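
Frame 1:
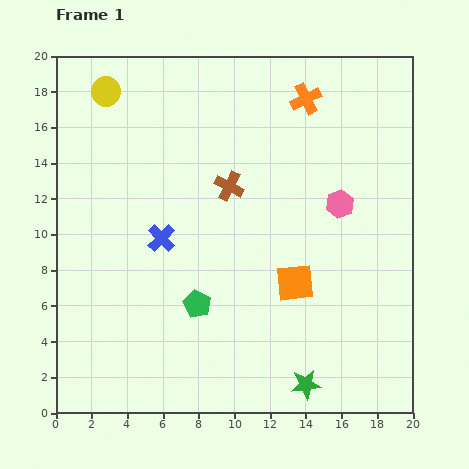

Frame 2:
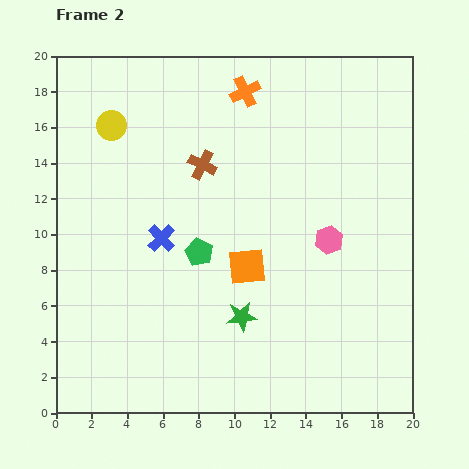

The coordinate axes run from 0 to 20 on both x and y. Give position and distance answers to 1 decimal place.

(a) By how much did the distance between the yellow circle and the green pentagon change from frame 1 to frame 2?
-4.3

Distance in frame 1: 12.9. Distance in frame 2: 8.6.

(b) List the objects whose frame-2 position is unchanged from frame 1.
the blue cross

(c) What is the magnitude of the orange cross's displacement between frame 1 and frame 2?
3.4

The orange cross moved from (14.0, 17.6) to (10.6, 18.0), a distance of √(3.4² + 0.4²) ≈ 3.4.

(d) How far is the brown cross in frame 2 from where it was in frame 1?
1.9

The brown cross moved from (9.7, 12.7) to (8.2, 13.9), a distance of √(1.5² + 1.2²) ≈ 1.9.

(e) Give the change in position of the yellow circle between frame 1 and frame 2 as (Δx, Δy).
(0.3, -1.9)

The yellow circle was at (2.8, 18.0) in frame 1 and (3.1, 16.1) in frame 2.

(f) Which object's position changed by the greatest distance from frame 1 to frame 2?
the green star

(moved 5.2; next 3.4)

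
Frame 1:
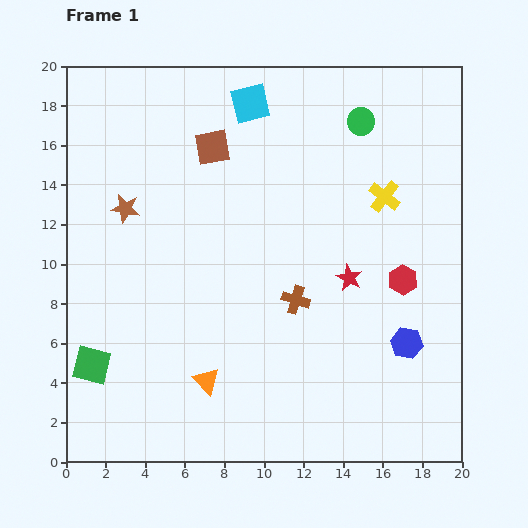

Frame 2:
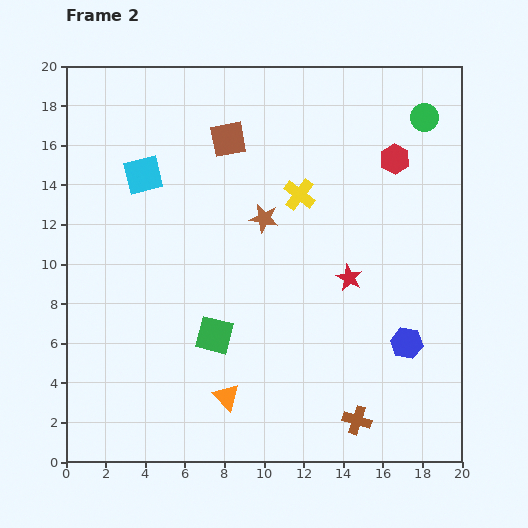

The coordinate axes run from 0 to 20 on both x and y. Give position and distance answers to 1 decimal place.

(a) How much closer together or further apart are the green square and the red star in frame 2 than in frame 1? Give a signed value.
-6.3

Distance in frame 1: 13.7. Distance in frame 2: 7.4.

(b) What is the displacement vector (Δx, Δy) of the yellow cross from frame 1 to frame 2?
(-4.3, 0.1)

The yellow cross was at (16.1, 13.4) in frame 1 and (11.8, 13.5) in frame 2.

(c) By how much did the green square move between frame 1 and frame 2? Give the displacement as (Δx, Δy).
(6.2, 1.5)

The green square was at (1.3, 4.9) in frame 1 and (7.5, 6.4) in frame 2.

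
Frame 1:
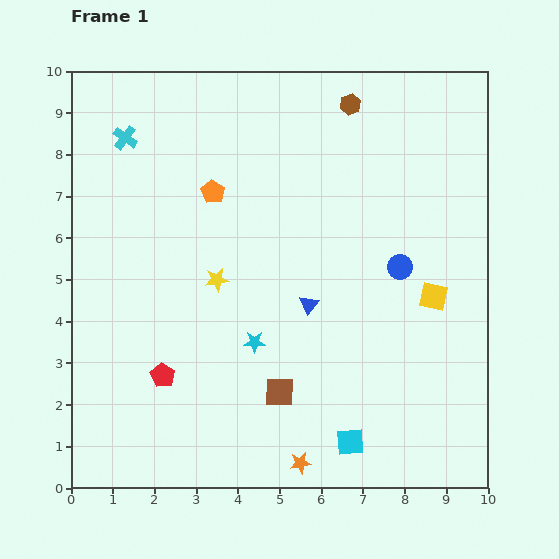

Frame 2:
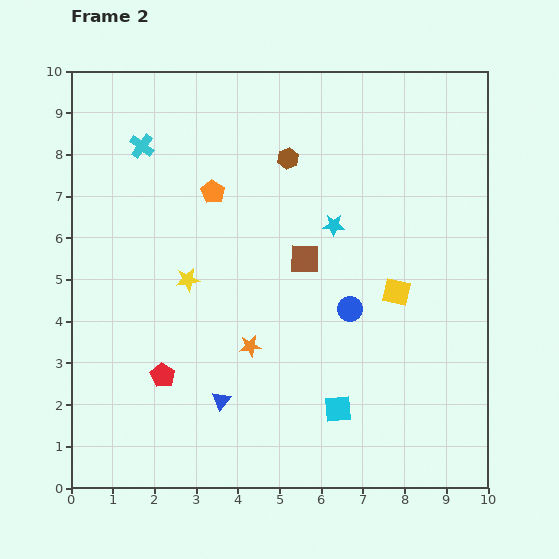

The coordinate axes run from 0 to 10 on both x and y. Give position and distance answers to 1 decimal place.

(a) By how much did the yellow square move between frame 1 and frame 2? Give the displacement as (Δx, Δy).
(-0.9, 0.1)

The yellow square was at (8.7, 4.6) in frame 1 and (7.8, 4.7) in frame 2.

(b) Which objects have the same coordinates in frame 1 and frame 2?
the red pentagon, the orange pentagon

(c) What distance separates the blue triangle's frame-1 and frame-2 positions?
3.1

The blue triangle moved from (5.7, 4.4) to (3.6, 2.1), a distance of √(2.1² + 2.3²) ≈ 3.1.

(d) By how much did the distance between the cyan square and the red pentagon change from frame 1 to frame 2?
-0.5

Distance in frame 1: 4.8. Distance in frame 2: 4.3.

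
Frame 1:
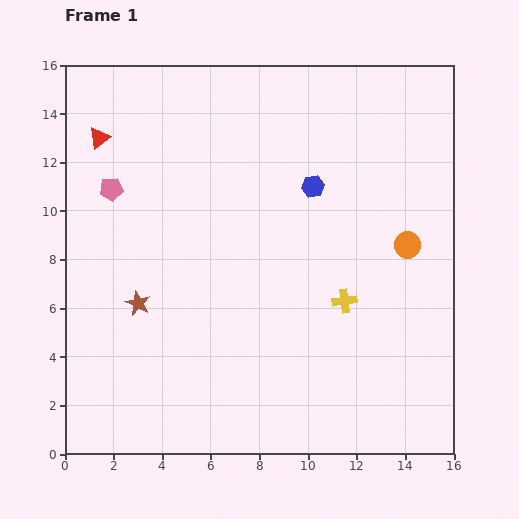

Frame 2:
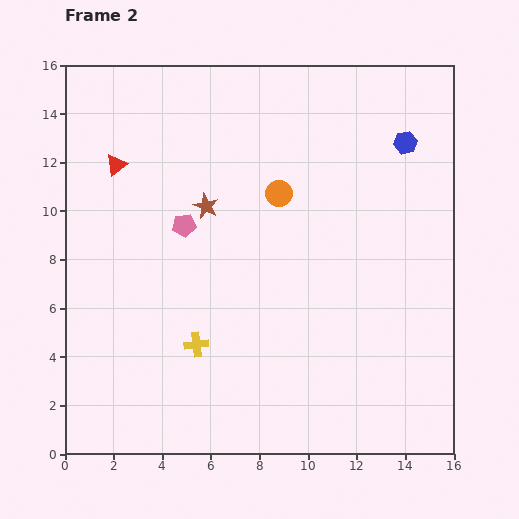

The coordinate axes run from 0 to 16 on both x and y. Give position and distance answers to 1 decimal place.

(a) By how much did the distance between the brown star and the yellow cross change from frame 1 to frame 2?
-2.8

Distance in frame 1: 8.5. Distance in frame 2: 5.7.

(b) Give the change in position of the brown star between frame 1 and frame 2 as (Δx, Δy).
(2.8, 4.0)

The brown star was at (3.0, 6.2) in frame 1 and (5.8, 10.2) in frame 2.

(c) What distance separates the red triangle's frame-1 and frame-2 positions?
1.3

The red triangle moved from (1.4, 13.0) to (2.1, 11.9), a distance of √(0.7² + 1.1²) ≈ 1.3.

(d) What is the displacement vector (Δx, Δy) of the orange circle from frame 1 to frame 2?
(-5.3, 2.1)

The orange circle was at (14.1, 8.6) in frame 1 and (8.8, 10.7) in frame 2.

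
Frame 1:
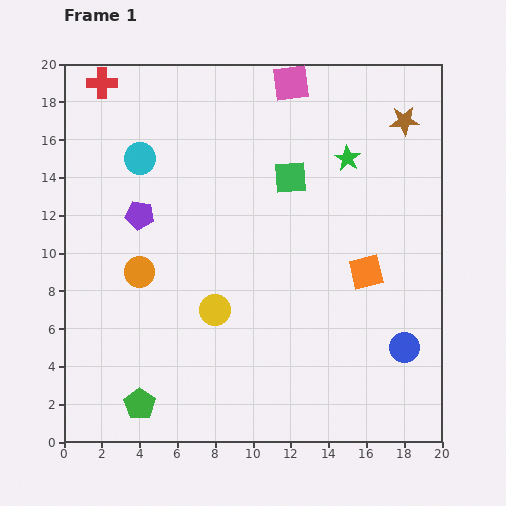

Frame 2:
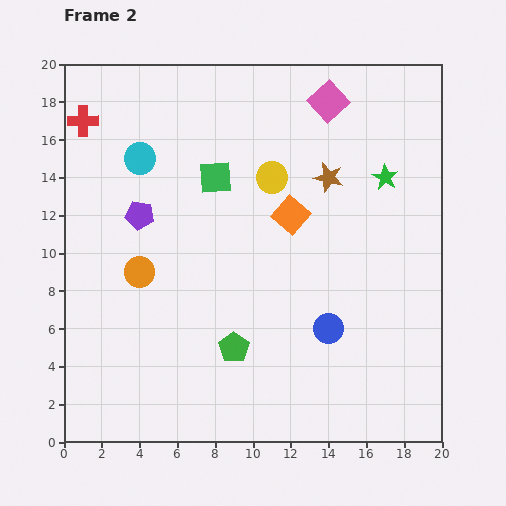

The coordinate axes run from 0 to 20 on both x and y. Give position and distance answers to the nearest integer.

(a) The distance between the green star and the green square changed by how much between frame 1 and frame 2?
+6

Distance in frame 1: 3. Distance in frame 2: 9.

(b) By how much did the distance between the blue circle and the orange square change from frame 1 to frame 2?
+2

Distance in frame 1: 4. Distance in frame 2: 6.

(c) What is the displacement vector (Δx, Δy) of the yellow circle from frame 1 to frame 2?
(3, 7)

The yellow circle was at (8, 7) in frame 1 and (11, 14) in frame 2.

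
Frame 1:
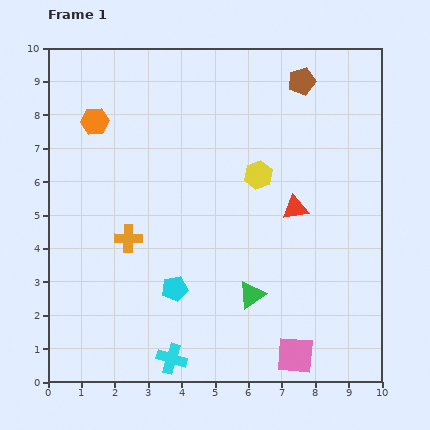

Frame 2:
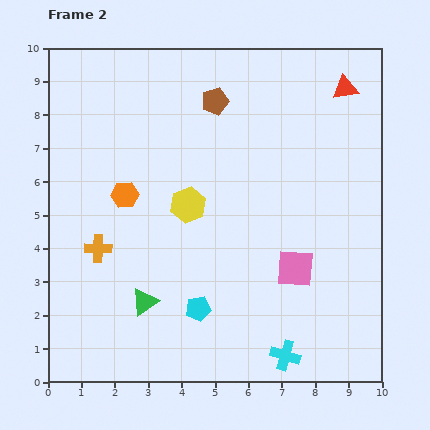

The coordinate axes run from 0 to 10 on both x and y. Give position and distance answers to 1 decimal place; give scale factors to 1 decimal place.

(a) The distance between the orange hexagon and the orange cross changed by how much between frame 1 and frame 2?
-1.8

Distance in frame 1: 3.6. Distance in frame 2: 1.8.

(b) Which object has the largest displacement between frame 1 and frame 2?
the red triangle

(moved 3.9; next 3.4)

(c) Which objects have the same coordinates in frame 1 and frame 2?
none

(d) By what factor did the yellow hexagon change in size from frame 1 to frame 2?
1.3×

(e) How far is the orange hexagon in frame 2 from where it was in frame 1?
2.4

The orange hexagon moved from (1.4, 7.8) to (2.3, 5.6), a distance of √(0.9² + 2.2²) ≈ 2.4.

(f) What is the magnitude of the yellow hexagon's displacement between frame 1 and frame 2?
2.3

The yellow hexagon moved from (6.3, 6.2) to (4.2, 5.3), a distance of √(2.1² + 0.9²) ≈ 2.3.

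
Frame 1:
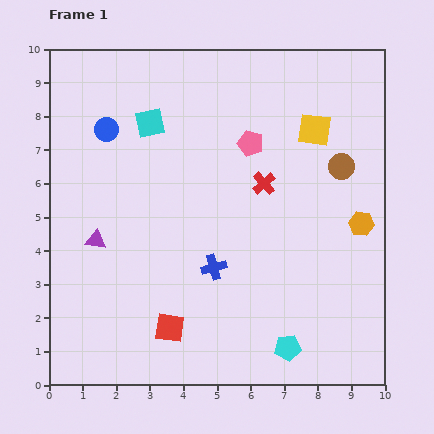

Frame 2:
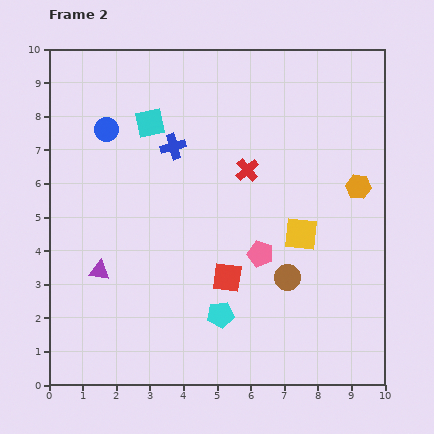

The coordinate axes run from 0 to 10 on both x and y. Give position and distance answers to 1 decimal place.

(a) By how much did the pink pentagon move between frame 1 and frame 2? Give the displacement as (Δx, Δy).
(0.3, -3.3)

The pink pentagon was at (6.0, 7.2) in frame 1 and (6.3, 3.9) in frame 2.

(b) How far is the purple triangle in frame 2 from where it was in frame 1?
0.9

The purple triangle moved from (1.4, 4.3) to (1.5, 3.4), a distance of √(0.1² + 0.9²) ≈ 0.9.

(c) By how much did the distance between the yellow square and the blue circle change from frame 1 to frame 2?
+0.4

Distance in frame 1: 6.2. Distance in frame 2: 6.6.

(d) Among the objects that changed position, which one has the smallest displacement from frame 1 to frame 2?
the red cross

(moved 0.6)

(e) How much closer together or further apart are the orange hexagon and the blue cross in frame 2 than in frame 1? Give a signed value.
+1.0

Distance in frame 1: 4.6. Distance in frame 2: 5.6.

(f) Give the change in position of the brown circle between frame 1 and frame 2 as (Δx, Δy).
(-1.6, -3.3)

The brown circle was at (8.7, 6.5) in frame 1 and (7.1, 3.2) in frame 2.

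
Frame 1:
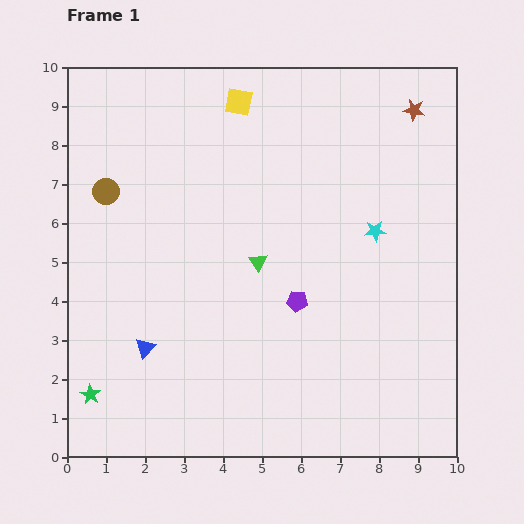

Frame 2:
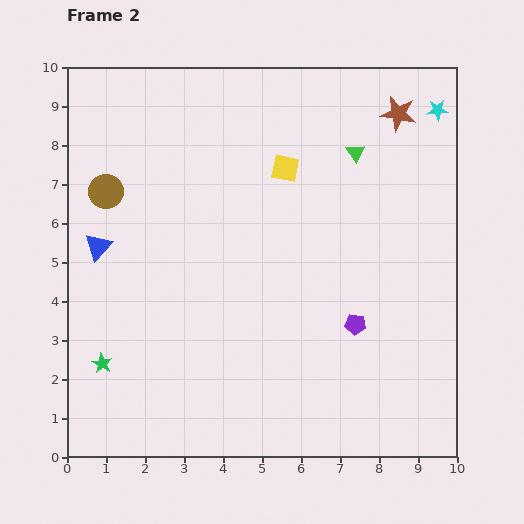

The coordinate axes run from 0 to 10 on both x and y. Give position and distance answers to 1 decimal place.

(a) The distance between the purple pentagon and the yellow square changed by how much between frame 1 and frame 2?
-0.9

Distance in frame 1: 5.3. Distance in frame 2: 4.4.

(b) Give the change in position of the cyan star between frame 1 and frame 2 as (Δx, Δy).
(1.6, 3.1)

The cyan star was at (7.9, 5.8) in frame 1 and (9.5, 8.9) in frame 2.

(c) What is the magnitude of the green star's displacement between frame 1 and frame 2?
0.9

The green star moved from (0.6, 1.6) to (0.9, 2.4), a distance of √(0.3² + 0.8²) ≈ 0.9.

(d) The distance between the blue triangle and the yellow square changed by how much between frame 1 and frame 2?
-1.5

Distance in frame 1: 6.7. Distance in frame 2: 5.2.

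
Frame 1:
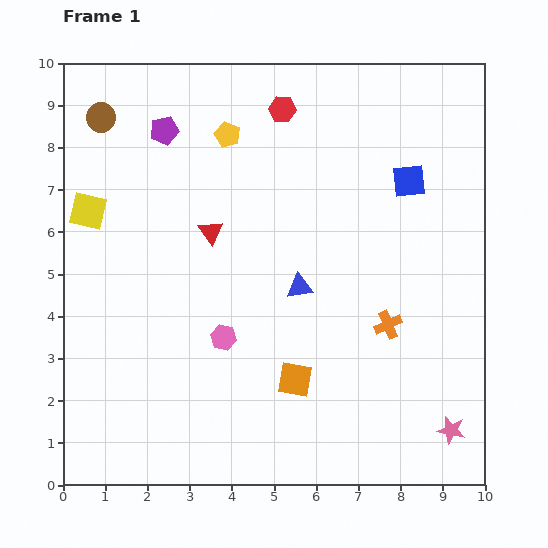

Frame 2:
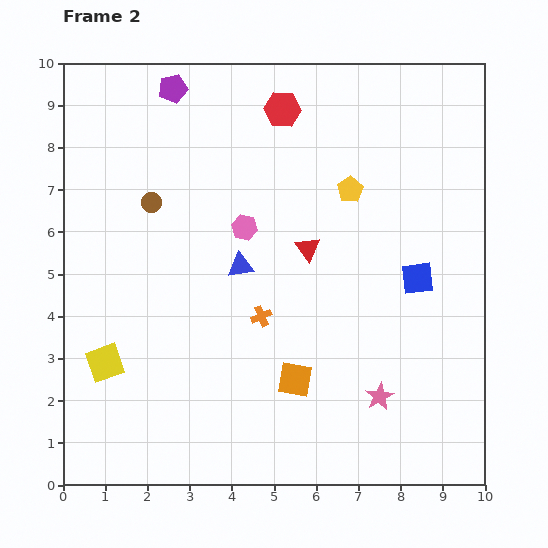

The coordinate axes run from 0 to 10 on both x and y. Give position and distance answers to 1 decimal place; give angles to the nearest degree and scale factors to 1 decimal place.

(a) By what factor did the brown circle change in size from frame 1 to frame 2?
0.7×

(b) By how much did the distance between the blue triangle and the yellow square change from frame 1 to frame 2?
-1.4

Distance in frame 1: 5.3. Distance in frame 2: 3.9.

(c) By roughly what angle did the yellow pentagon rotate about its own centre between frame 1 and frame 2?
15° clockwise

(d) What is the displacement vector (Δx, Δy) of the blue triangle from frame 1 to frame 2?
(-1.4, 0.5)

The blue triangle was at (5.6, 4.7) in frame 1 and (4.2, 5.2) in frame 2.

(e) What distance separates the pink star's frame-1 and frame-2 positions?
1.9

The pink star moved from (9.2, 1.3) to (7.5, 2.1), a distance of √(1.7² + 0.8²) ≈ 1.9.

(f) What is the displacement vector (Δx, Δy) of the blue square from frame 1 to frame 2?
(0.2, -2.3)

The blue square was at (8.2, 7.2) in frame 1 and (8.4, 4.9) in frame 2.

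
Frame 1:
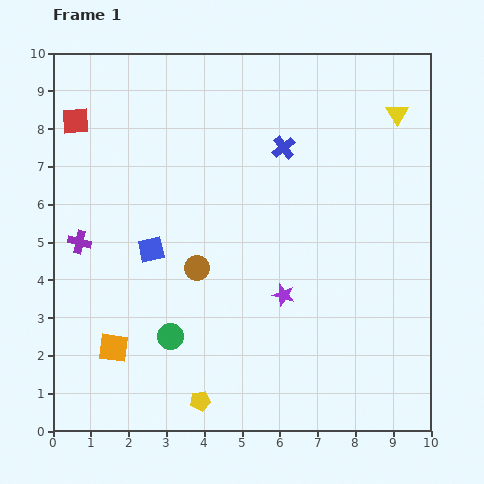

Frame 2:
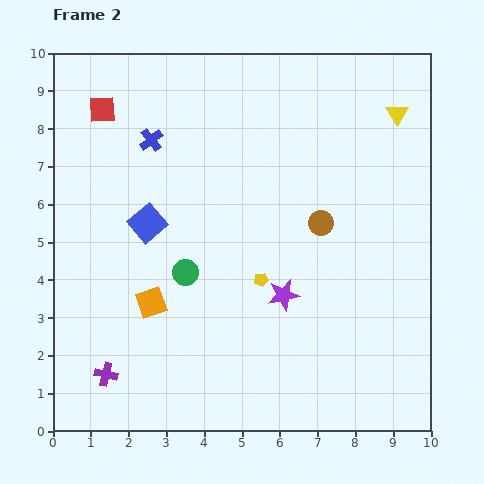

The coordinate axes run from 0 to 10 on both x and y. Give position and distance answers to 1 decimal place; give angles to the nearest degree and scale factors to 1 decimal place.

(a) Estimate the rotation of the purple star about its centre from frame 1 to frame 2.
28° counter-clockwise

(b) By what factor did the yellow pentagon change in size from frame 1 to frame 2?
0.7×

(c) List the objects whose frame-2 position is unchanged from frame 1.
the purple star, the yellow triangle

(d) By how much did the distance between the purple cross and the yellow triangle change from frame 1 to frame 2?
+1.2

Distance in frame 1: 9.1. Distance in frame 2: 10.3.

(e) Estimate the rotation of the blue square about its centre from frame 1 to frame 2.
28° counter-clockwise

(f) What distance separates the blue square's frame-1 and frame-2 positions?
0.7

The blue square moved from (2.6, 4.8) to (2.5, 5.5), a distance of √(0.1² + 0.7²) ≈ 0.7.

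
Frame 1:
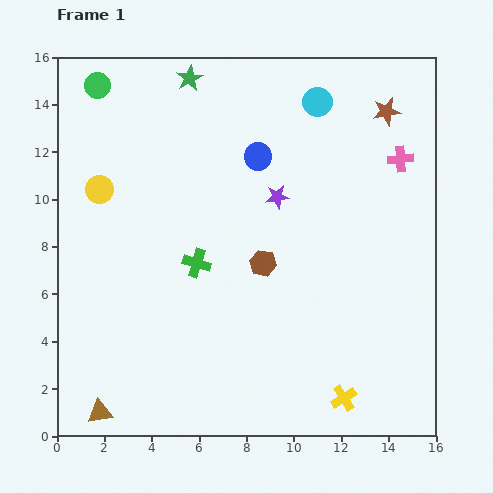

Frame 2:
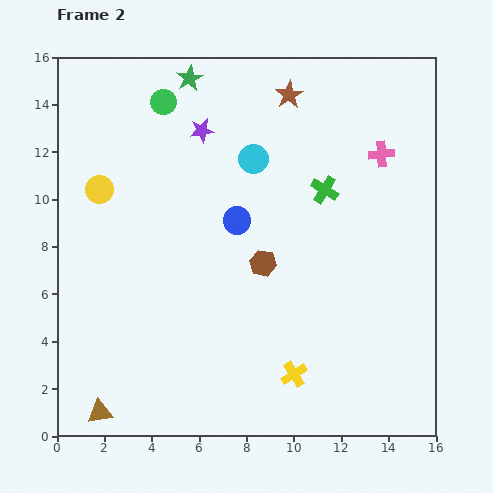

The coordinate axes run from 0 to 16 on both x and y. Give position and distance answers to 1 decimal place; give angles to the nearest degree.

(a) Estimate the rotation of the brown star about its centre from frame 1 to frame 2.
22° counter-clockwise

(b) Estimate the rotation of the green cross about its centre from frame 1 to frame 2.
15° clockwise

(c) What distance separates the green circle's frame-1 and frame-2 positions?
2.9

The green circle moved from (1.7, 14.8) to (4.5, 14.1), a distance of √(2.8² + 0.7²) ≈ 2.9.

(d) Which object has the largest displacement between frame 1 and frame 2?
the green cross

(moved 6.2; next 4.3)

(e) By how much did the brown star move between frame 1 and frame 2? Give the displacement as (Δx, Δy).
(-4.1, 0.7)

The brown star was at (13.9, 13.7) in frame 1 and (9.8, 14.4) in frame 2.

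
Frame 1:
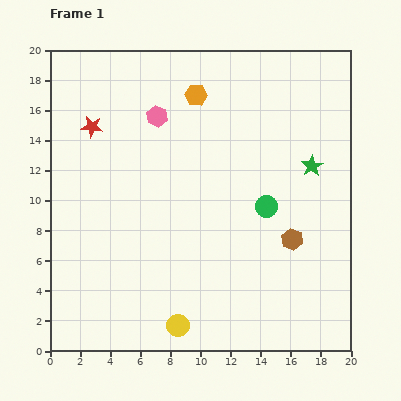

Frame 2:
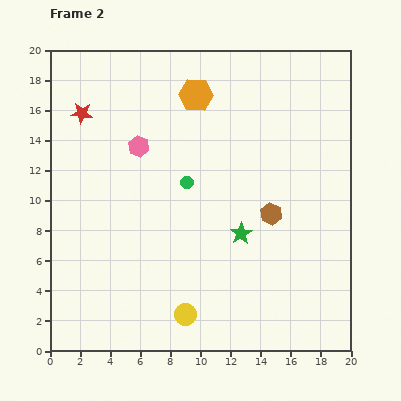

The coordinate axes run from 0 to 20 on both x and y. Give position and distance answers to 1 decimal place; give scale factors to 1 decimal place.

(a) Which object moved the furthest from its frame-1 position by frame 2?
the green star

(moved 6.5; next 5.5)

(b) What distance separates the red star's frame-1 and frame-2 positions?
1.1

The red star moved from (2.8, 14.9) to (2.1, 15.8), a distance of √(0.7² + 0.9²) ≈ 1.1.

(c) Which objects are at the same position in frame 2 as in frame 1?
the orange hexagon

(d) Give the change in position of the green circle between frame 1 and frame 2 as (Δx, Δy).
(-5.3, 1.6)

The green circle was at (14.4, 9.6) in frame 1 and (9.1, 11.2) in frame 2.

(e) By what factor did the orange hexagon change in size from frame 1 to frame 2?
1.5×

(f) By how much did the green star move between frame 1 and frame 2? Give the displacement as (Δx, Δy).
(-4.7, -4.5)

The green star was at (17.4, 12.3) in frame 1 and (12.7, 7.8) in frame 2.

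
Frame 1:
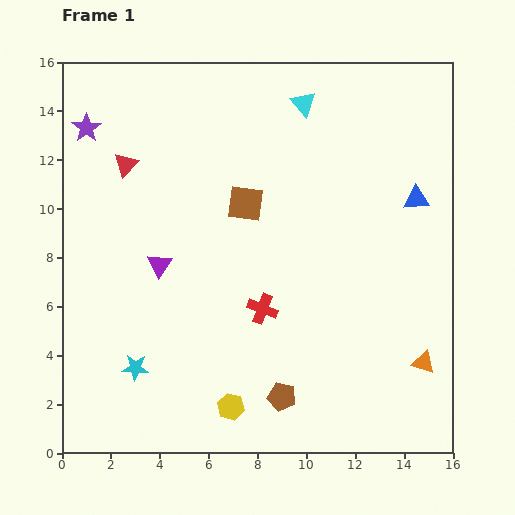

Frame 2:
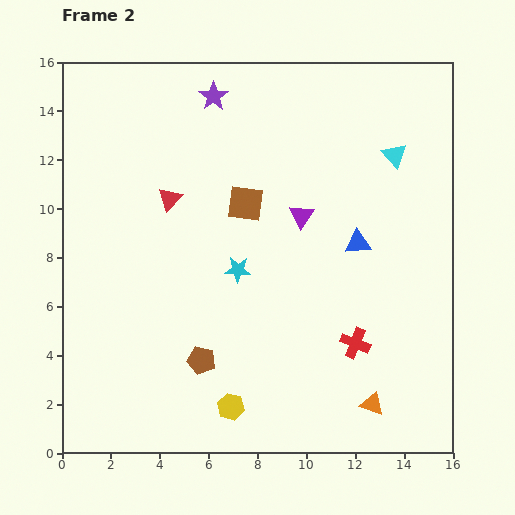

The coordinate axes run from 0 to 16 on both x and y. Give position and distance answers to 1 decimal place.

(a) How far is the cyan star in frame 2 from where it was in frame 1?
5.8

The cyan star moved from (3.0, 3.5) to (7.2, 7.5), a distance of √(4.2² + 4.0²) ≈ 5.8.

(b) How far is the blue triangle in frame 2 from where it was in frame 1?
3.0

The blue triangle moved from (14.5, 10.4) to (12.1, 8.6), a distance of √(2.4² + 1.8²) ≈ 3.0.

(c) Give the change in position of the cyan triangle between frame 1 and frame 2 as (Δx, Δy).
(3.7, -2.1)

The cyan triangle was at (9.9, 14.3) in frame 1 and (13.6, 12.2) in frame 2.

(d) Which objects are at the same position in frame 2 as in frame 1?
the yellow hexagon, the brown square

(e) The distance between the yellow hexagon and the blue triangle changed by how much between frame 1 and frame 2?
-2.9

Distance in frame 1: 11.4. Distance in frame 2: 8.5.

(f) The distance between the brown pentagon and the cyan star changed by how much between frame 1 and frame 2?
-2.1

Distance in frame 1: 6.1. Distance in frame 2: 4.0.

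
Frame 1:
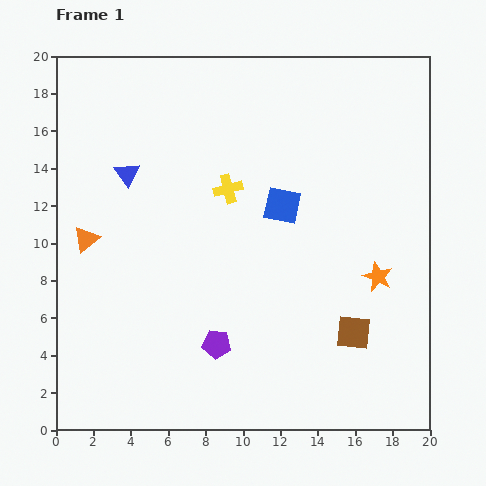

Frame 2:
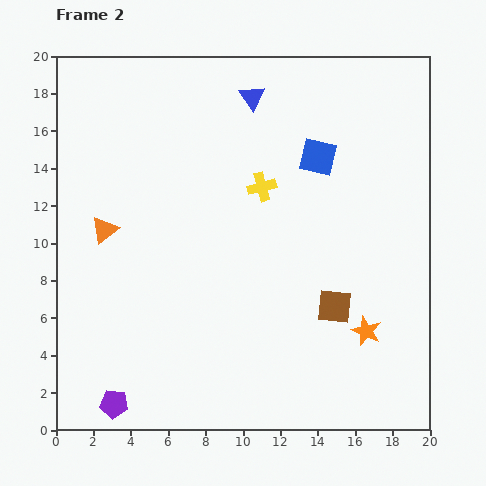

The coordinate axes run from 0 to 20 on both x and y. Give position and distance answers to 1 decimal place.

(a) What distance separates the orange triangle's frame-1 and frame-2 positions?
1.1

The orange triangle moved from (1.6, 10.2) to (2.6, 10.7), a distance of √(1.0² + 0.5²) ≈ 1.1.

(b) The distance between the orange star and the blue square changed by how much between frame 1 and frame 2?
+3.3

Distance in frame 1: 6.4. Distance in frame 2: 9.7.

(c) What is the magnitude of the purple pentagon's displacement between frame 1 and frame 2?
6.4

The purple pentagon moved from (8.6, 4.6) to (3.1, 1.4), a distance of √(5.5² + 3.2²) ≈ 6.4.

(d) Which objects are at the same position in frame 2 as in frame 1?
none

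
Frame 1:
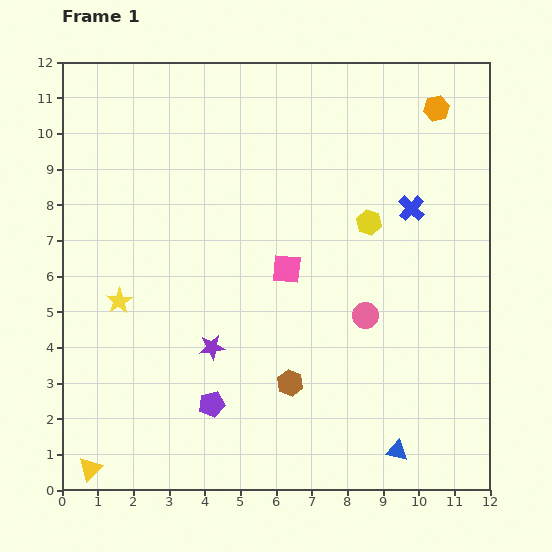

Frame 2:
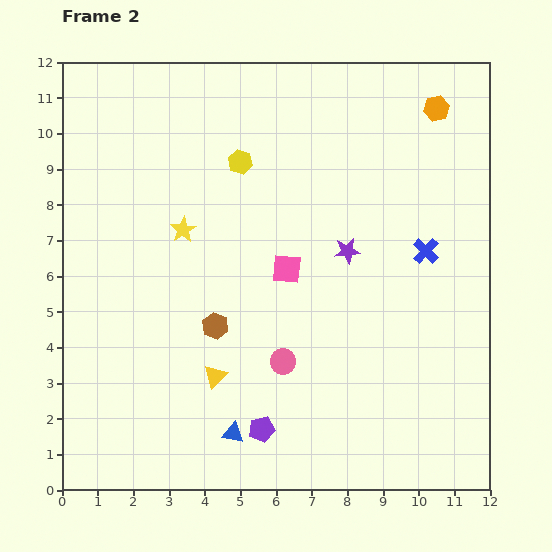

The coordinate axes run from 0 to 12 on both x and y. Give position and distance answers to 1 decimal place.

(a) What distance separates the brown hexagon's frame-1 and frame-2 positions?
2.6

The brown hexagon moved from (6.4, 3.0) to (4.3, 4.6), a distance of √(2.1² + 1.6²) ≈ 2.6.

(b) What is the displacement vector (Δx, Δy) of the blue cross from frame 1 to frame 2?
(0.4, -1.2)

The blue cross was at (9.8, 7.9) in frame 1 and (10.2, 6.7) in frame 2.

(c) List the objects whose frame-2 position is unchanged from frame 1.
the orange hexagon, the pink square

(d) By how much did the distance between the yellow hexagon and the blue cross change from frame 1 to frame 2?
+4.5

Distance in frame 1: 1.3. Distance in frame 2: 5.8.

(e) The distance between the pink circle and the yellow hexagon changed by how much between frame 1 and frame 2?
+3.1

Distance in frame 1: 2.6. Distance in frame 2: 5.7.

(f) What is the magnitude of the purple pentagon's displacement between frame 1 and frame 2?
1.6

The purple pentagon moved from (4.2, 2.4) to (5.6, 1.7), a distance of √(1.4² + 0.7²) ≈ 1.6.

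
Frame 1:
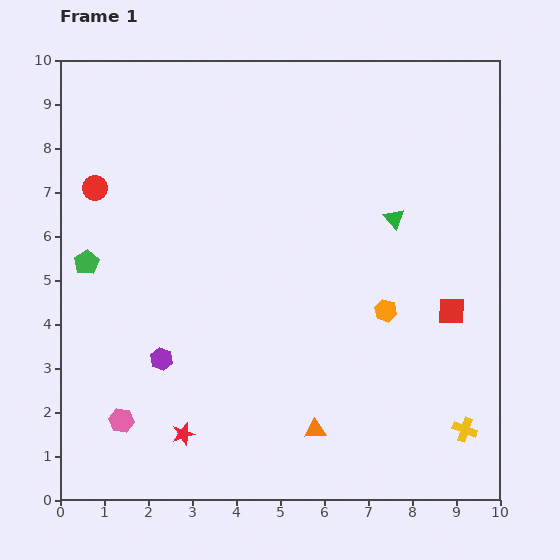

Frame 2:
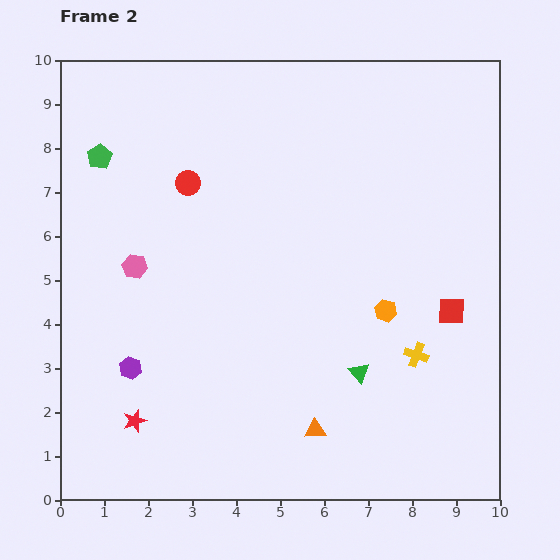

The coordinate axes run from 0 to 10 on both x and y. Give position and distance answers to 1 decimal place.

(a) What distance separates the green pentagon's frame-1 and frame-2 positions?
2.4

The green pentagon moved from (0.6, 5.4) to (0.9, 7.8), a distance of √(0.3² + 2.4²) ≈ 2.4.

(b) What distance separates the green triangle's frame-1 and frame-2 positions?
3.6

The green triangle moved from (7.6, 6.4) to (6.8, 2.9), a distance of √(0.8² + 3.5²) ≈ 3.6.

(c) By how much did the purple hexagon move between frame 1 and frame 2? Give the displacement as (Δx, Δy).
(-0.7, -0.2)

The purple hexagon was at (2.3, 3.2) in frame 1 and (1.6, 3.0) in frame 2.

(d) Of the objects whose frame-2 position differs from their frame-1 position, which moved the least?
the purple hexagon

(moved 0.7)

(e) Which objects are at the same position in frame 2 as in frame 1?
the red square, the orange triangle, the orange hexagon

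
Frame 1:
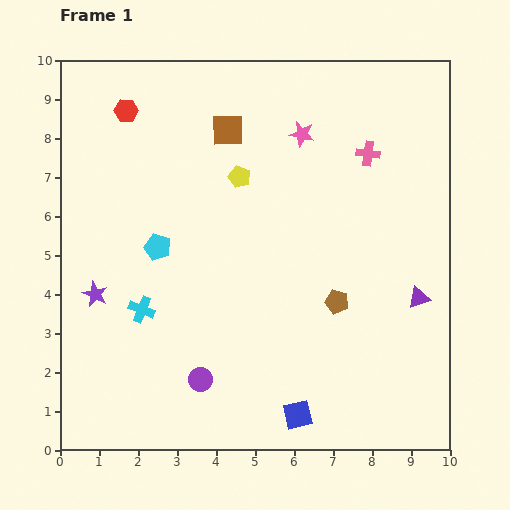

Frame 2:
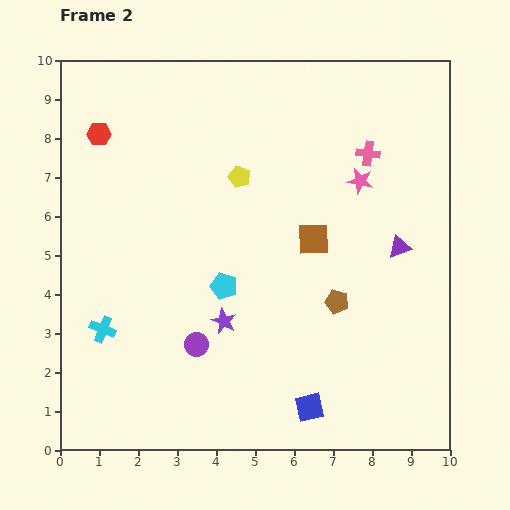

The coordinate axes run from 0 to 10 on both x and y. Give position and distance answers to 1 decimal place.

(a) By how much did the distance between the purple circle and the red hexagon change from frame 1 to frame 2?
-1.2

Distance in frame 1: 7.2. Distance in frame 2: 6.0.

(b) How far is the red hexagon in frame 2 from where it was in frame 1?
0.9

The red hexagon moved from (1.7, 8.7) to (1.0, 8.1), a distance of √(0.7² + 0.6²) ≈ 0.9.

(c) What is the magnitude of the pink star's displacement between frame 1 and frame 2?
1.9

The pink star moved from (6.2, 8.1) to (7.7, 6.9), a distance of √(1.5² + 1.2²) ≈ 1.9.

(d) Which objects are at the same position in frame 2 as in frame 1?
the brown pentagon, the pink cross, the yellow pentagon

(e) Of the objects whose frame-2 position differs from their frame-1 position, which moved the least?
the blue square

(moved 0.4)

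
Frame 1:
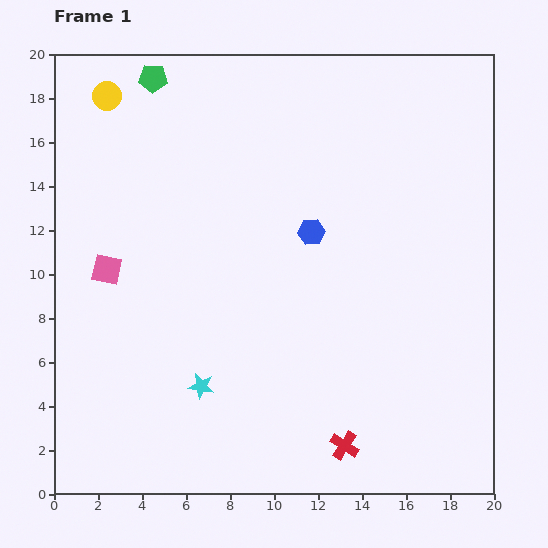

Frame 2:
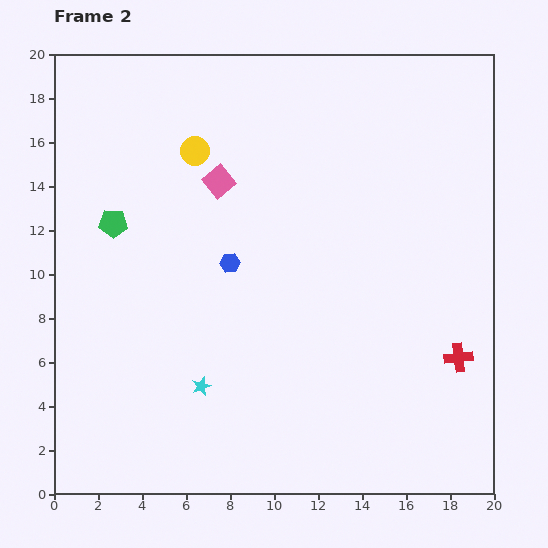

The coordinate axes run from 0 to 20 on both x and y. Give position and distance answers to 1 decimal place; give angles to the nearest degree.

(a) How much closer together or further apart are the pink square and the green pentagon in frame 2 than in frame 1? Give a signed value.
-3.7

Distance in frame 1: 8.9. Distance in frame 2: 5.2.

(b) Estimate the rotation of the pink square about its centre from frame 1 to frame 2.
38° clockwise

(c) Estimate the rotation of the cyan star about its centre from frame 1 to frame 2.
30° counter-clockwise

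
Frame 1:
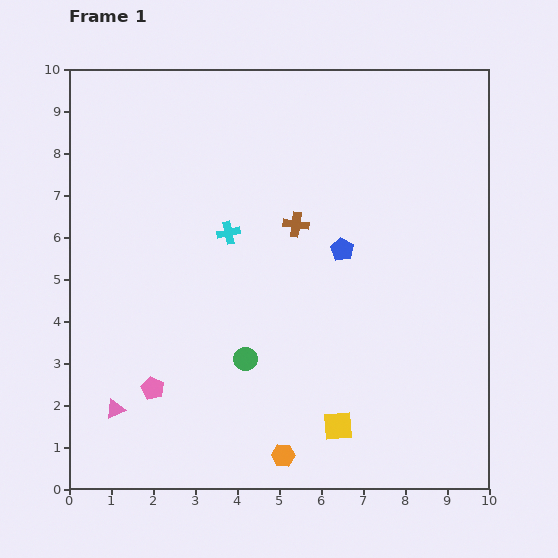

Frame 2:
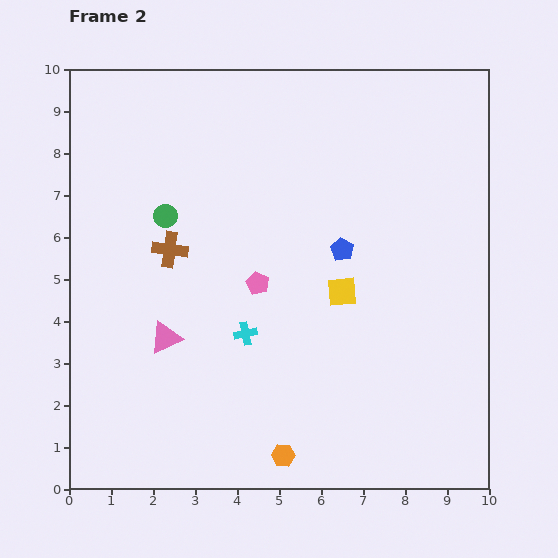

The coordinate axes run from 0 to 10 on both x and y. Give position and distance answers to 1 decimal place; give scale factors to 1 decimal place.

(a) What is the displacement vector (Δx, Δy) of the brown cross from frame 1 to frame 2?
(-3.0, -0.6)

The brown cross was at (5.4, 6.3) in frame 1 and (2.4, 5.7) in frame 2.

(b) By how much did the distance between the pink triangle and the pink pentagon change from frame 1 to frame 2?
+1.6

Distance in frame 1: 1.0. Distance in frame 2: 2.6.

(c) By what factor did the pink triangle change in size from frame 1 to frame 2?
1.7×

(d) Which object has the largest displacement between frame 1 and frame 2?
the green circle

(moved 3.9; next 3.5)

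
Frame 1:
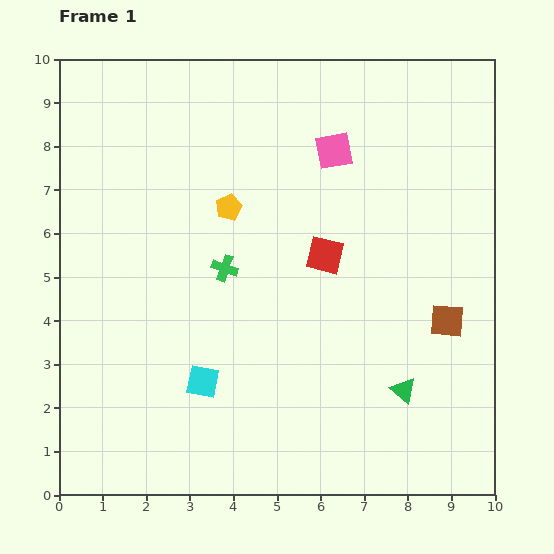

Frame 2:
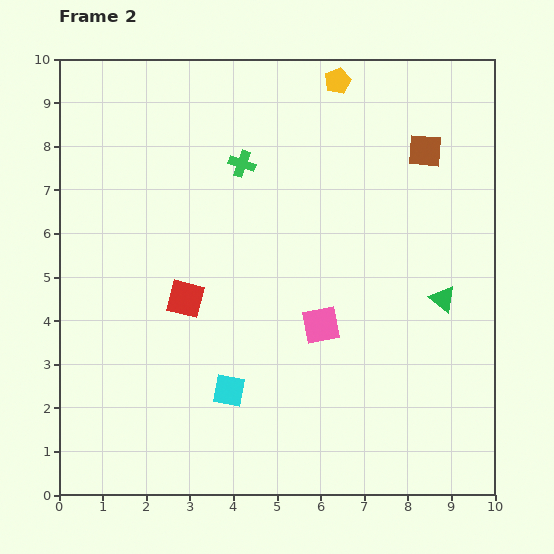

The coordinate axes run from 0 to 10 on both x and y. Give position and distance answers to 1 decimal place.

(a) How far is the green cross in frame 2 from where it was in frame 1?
2.4

The green cross moved from (3.8, 5.2) to (4.2, 7.6), a distance of √(0.4² + 2.4²) ≈ 2.4.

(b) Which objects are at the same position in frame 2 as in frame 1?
none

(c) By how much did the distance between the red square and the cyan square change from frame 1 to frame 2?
-1.7

Distance in frame 1: 4.0. Distance in frame 2: 2.3.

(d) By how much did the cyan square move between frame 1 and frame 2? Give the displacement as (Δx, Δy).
(0.6, -0.2)

The cyan square was at (3.3, 2.6) in frame 1 and (3.9, 2.4) in frame 2.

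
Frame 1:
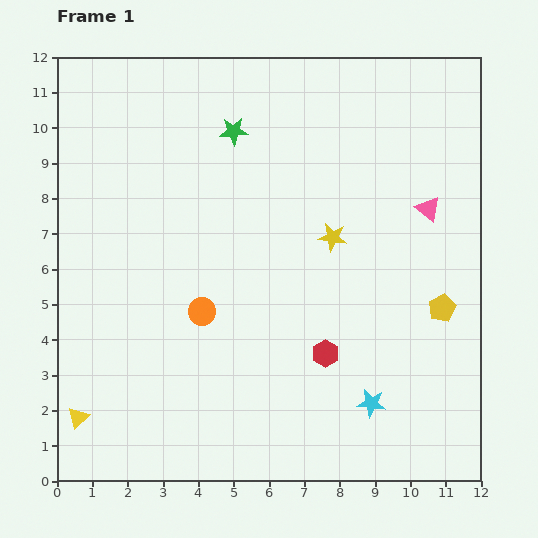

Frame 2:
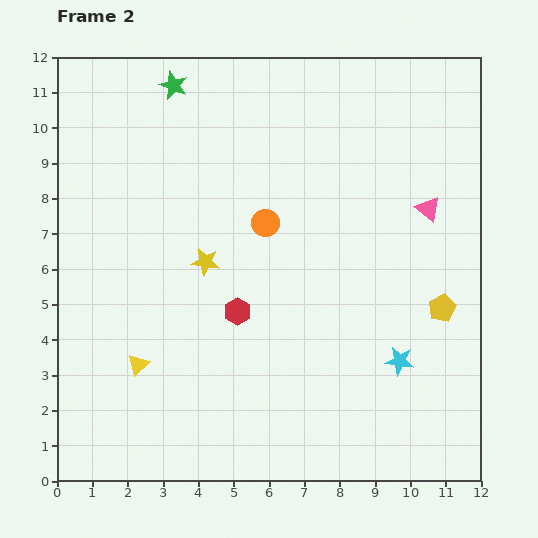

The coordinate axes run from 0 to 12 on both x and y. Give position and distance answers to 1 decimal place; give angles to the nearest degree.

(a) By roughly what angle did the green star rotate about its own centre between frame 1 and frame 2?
25° clockwise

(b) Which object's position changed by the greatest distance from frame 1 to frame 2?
the yellow star

(moved 3.7; next 3.1)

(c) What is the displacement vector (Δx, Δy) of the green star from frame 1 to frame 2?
(-1.7, 1.3)

The green star was at (5.0, 9.9) in frame 1 and (3.3, 11.2) in frame 2.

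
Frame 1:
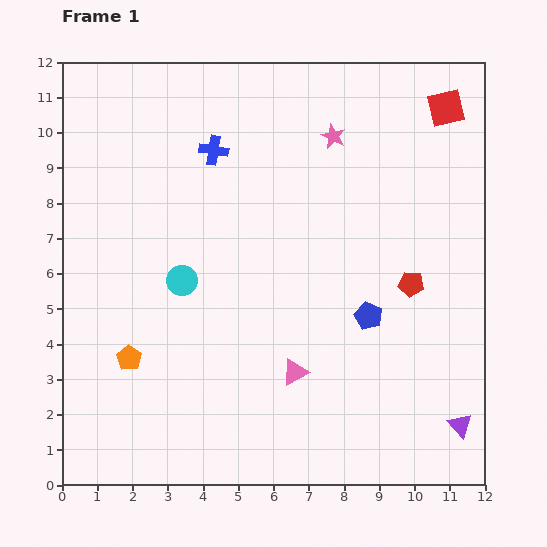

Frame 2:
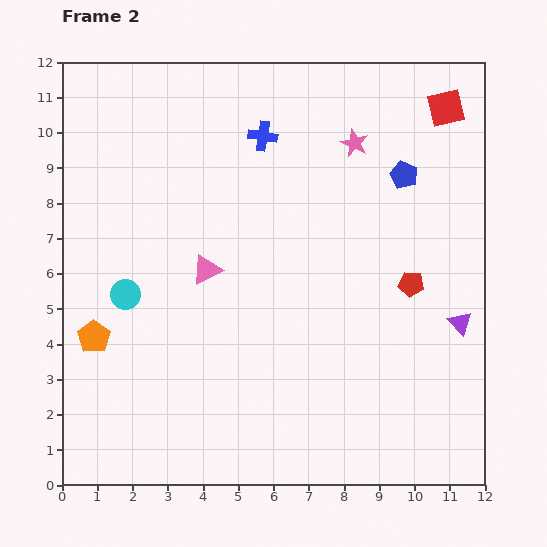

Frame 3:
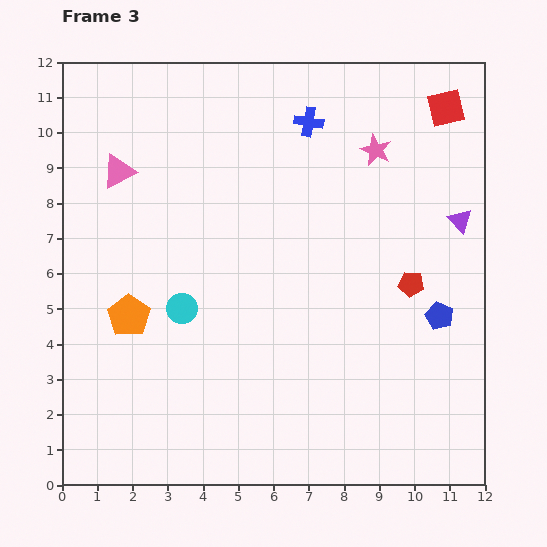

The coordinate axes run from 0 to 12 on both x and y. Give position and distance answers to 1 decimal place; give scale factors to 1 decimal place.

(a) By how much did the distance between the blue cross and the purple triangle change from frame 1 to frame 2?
-2.8

Distance in frame 1: 10.5. Distance in frame 2: 7.7.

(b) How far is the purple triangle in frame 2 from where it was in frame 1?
2.9

The purple triangle moved from (11.3, 1.7) to (11.3, 4.6), a distance of √(0.0² + 2.9²) ≈ 2.9.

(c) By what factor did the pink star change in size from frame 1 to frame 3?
1.3×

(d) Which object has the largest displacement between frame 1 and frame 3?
the pink triangle

(moved 7.6; next 5.8)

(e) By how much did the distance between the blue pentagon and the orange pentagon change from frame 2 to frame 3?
-1.1

Distance in frame 2: 9.9. Distance in frame 3: 8.8.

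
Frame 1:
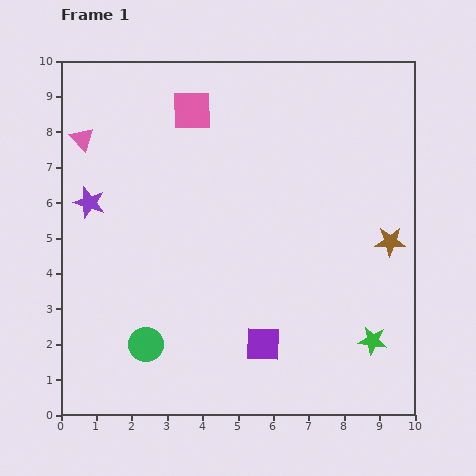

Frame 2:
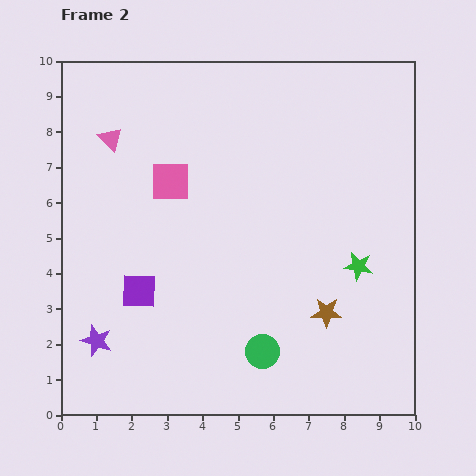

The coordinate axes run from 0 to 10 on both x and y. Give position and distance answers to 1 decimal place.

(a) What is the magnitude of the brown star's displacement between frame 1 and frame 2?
2.7

The brown star moved from (9.3, 4.9) to (7.5, 2.9), a distance of √(1.8² + 2.0²) ≈ 2.7.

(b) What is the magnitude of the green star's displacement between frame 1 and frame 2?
2.1

The green star moved from (8.8, 2.1) to (8.4, 4.2), a distance of √(0.4² + 2.1²) ≈ 2.1.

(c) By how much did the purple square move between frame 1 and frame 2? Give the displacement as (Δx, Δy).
(-3.5, 1.5)

The purple square was at (5.7, 2.0) in frame 1 and (2.2, 3.5) in frame 2.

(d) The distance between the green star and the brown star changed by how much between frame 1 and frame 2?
-1.2

Distance in frame 1: 2.8. Distance in frame 2: 1.6.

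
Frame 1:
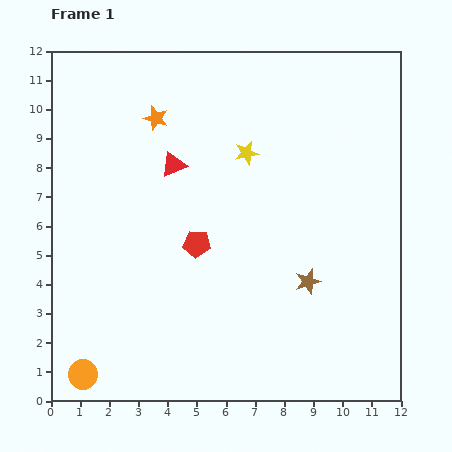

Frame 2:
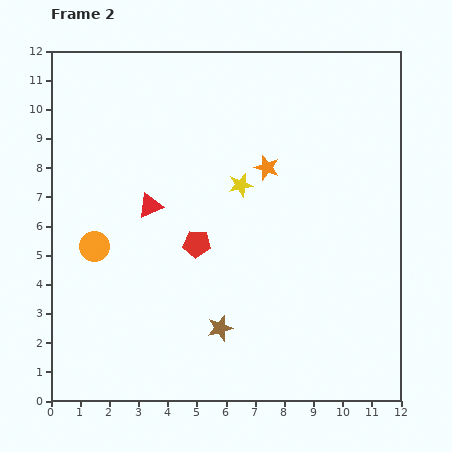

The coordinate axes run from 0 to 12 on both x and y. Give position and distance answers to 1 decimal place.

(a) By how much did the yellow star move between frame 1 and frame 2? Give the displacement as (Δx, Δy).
(-0.2, -1.1)

The yellow star was at (6.7, 8.5) in frame 1 and (6.5, 7.4) in frame 2.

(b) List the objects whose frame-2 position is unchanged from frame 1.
the red pentagon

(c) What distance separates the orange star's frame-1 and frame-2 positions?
4.2

The orange star moved from (3.6, 9.7) to (7.4, 8.0), a distance of √(3.8² + 1.7²) ≈ 4.2.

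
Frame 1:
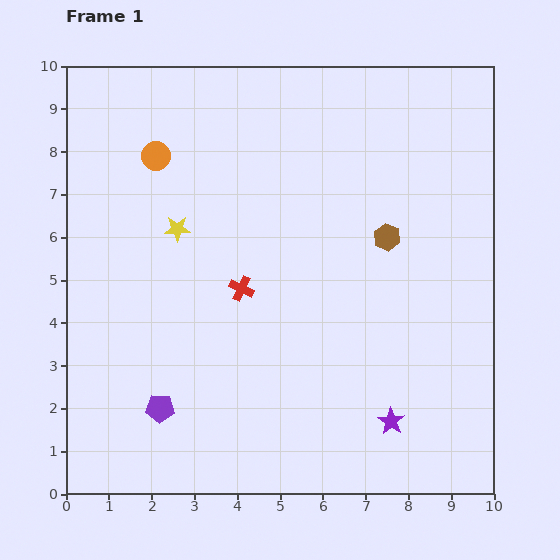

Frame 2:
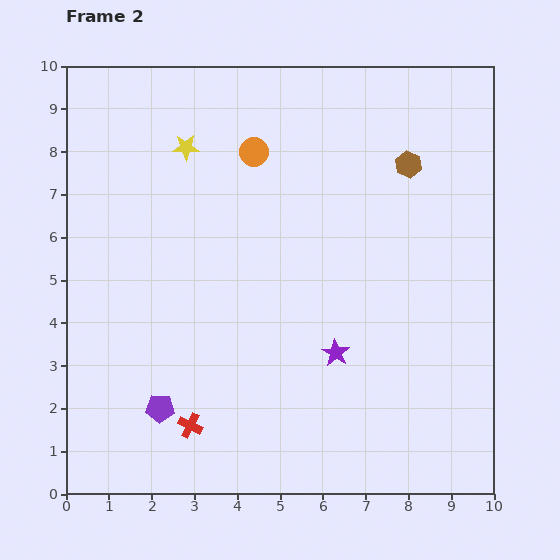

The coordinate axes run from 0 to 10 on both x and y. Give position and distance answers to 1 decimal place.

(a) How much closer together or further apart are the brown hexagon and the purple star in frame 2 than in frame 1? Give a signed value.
+0.4

Distance in frame 1: 4.3. Distance in frame 2: 4.7.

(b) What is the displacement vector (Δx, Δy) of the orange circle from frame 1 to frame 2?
(2.3, 0.1)

The orange circle was at (2.1, 7.9) in frame 1 and (4.4, 8.0) in frame 2.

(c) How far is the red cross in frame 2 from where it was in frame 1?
3.4

The red cross moved from (4.1, 4.8) to (2.9, 1.6), a distance of √(1.2² + 3.2²) ≈ 3.4.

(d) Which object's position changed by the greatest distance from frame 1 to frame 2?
the red cross

(moved 3.4; next 2.3)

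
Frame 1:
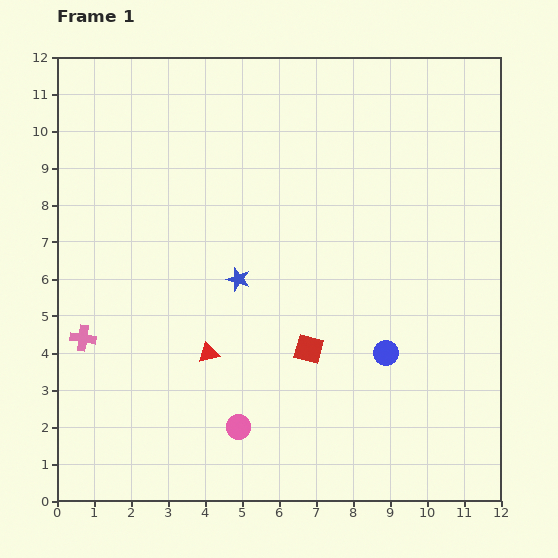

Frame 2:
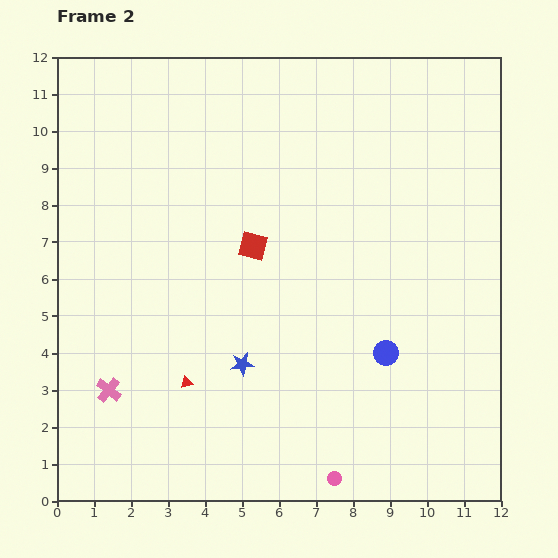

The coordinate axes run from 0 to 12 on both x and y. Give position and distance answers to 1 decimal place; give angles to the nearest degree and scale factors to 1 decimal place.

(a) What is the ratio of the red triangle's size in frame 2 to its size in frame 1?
0.6×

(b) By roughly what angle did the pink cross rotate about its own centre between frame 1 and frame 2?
29° clockwise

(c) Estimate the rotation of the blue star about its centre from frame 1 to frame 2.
25° counter-clockwise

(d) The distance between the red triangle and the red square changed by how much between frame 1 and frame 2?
+1.4

Distance in frame 1: 2.7. Distance in frame 2: 4.1.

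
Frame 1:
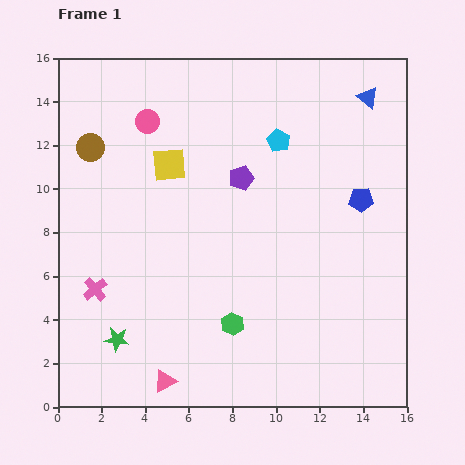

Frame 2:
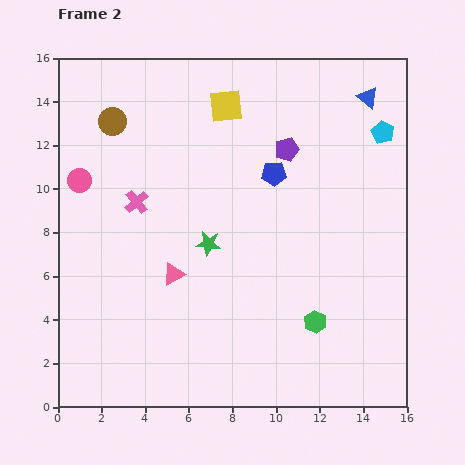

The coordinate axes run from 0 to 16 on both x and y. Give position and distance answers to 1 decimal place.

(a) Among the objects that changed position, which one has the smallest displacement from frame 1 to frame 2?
the brown circle

(moved 1.6)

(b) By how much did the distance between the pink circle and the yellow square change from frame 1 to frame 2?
+5.3

Distance in frame 1: 2.2. Distance in frame 2: 7.5.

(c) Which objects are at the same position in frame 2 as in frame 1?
the blue triangle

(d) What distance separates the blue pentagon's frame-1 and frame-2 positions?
4.2

The blue pentagon moved from (13.9, 9.5) to (9.9, 10.7), a distance of √(4.0² + 1.2²) ≈ 4.2.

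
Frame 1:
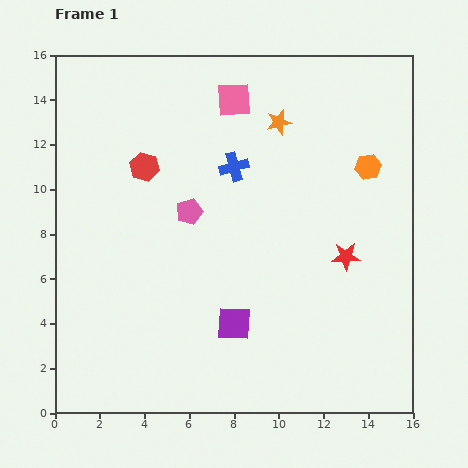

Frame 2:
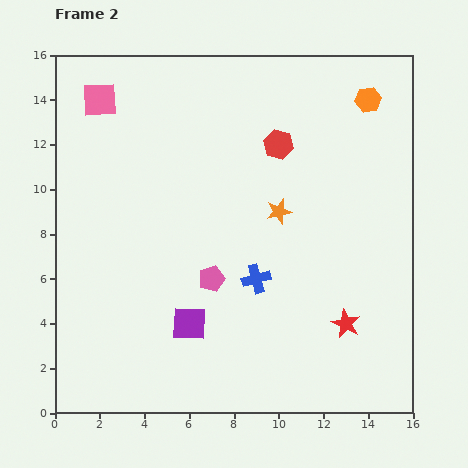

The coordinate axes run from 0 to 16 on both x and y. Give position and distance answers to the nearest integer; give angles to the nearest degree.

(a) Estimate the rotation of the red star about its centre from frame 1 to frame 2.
26° clockwise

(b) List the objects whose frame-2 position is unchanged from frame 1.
none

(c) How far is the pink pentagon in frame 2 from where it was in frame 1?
3

The pink pentagon moved from (6, 9) to (7, 6), a distance of √(1² + 3²) ≈ 3.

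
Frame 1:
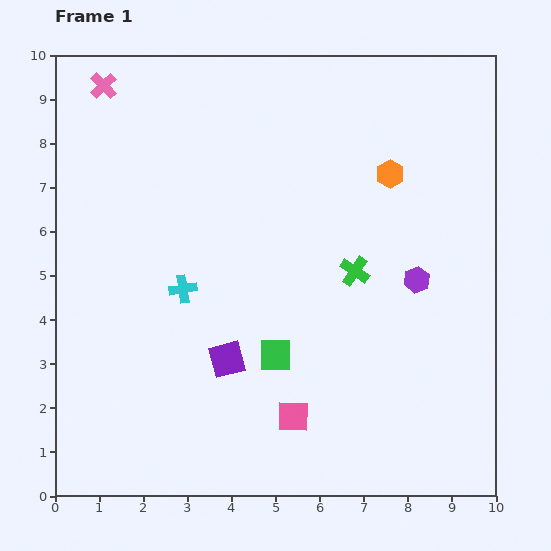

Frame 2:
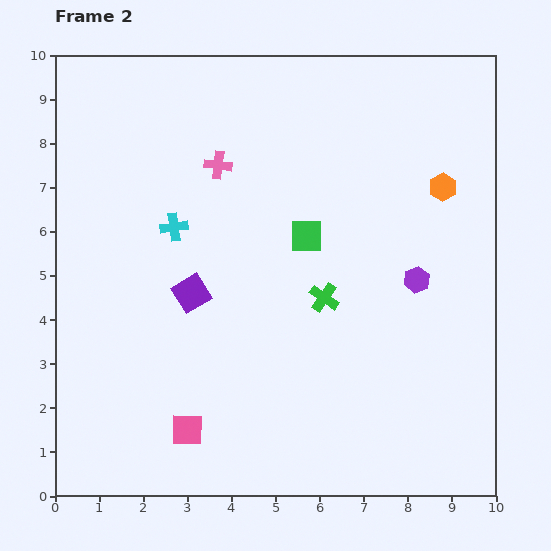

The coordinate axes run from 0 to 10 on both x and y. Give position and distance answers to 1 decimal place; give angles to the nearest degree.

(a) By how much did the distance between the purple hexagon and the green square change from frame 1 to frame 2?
-0.9

Distance in frame 1: 3.6. Distance in frame 2: 2.7.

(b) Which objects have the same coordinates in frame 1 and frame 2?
the purple hexagon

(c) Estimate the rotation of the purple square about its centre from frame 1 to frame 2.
17° counter-clockwise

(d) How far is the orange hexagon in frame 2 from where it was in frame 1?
1.2

The orange hexagon moved from (7.6, 7.3) to (8.8, 7.0), a distance of √(1.2² + 0.3²) ≈ 1.2.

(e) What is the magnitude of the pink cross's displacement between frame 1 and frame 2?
3.2

The pink cross moved from (1.1, 9.3) to (3.7, 7.5), a distance of √(2.6² + 1.8²) ≈ 3.2.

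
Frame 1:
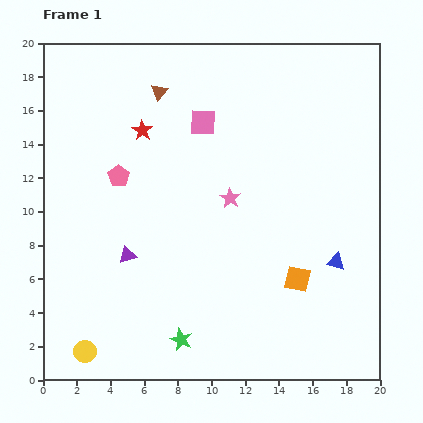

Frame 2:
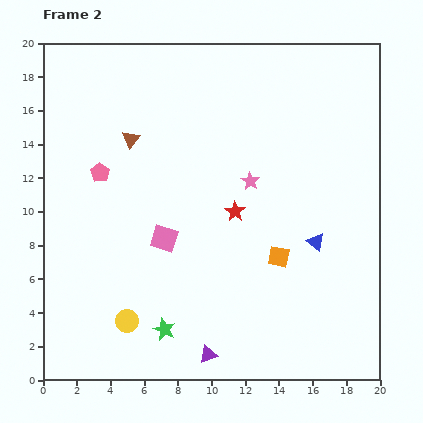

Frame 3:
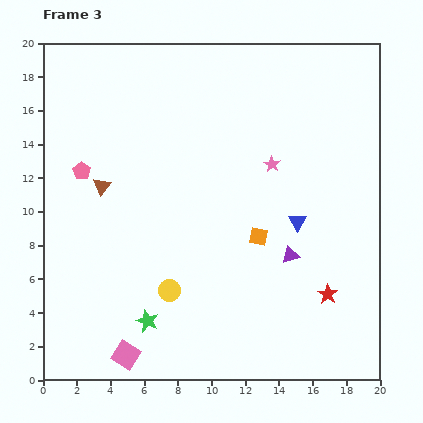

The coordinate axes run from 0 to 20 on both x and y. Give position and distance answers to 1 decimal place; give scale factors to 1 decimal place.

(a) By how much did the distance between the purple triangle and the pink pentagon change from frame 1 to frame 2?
+7.9

Distance in frame 1: 4.7. Distance in frame 2: 12.6.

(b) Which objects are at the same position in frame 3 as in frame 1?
none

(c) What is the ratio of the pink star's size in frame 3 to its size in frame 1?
0.8×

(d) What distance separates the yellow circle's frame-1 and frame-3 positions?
6.2

The yellow circle moved from (2.5, 1.7) to (7.5, 5.3), a distance of √(5.0² + 3.6²) ≈ 6.2.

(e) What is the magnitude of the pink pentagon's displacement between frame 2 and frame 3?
1.1

The pink pentagon moved from (3.4, 12.3) to (2.3, 12.4), a distance of √(1.1² + 0.1²) ≈ 1.1.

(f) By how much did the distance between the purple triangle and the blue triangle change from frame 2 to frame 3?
-7.3

Distance in frame 2: 9.3. Distance in frame 3: 2.0.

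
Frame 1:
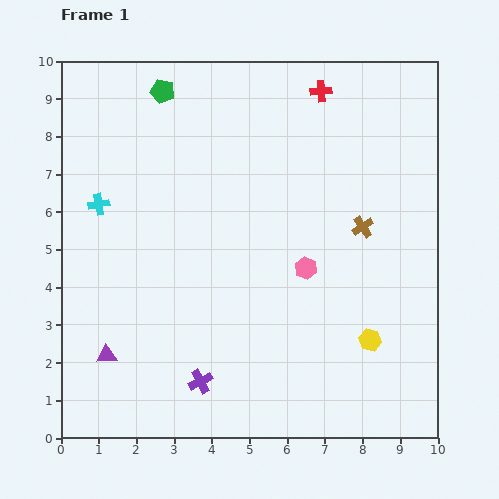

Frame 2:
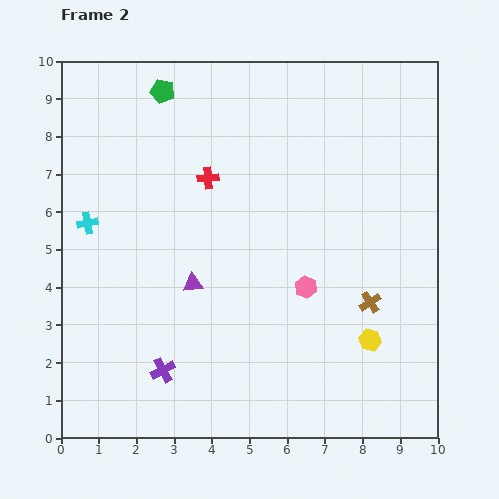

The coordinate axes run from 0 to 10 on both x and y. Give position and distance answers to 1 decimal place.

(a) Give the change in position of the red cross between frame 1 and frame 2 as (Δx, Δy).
(-3.0, -2.3)

The red cross was at (6.9, 9.2) in frame 1 and (3.9, 6.9) in frame 2.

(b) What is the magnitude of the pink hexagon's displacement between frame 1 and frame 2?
0.5

The pink hexagon moved from (6.5, 4.5) to (6.5, 4.0), a distance of √(0.0² + 0.5²) ≈ 0.5.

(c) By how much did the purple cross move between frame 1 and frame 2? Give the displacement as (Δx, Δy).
(-1.0, 0.3)

The purple cross was at (3.7, 1.5) in frame 1 and (2.7, 1.8) in frame 2.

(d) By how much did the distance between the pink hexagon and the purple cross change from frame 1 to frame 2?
+0.3

Distance in frame 1: 4.1. Distance in frame 2: 4.4.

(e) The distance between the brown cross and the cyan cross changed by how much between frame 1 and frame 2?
+0.8

Distance in frame 1: 7.0. Distance in frame 2: 7.8.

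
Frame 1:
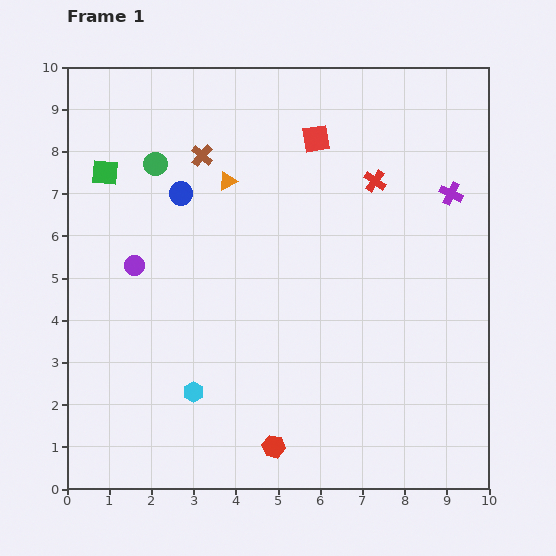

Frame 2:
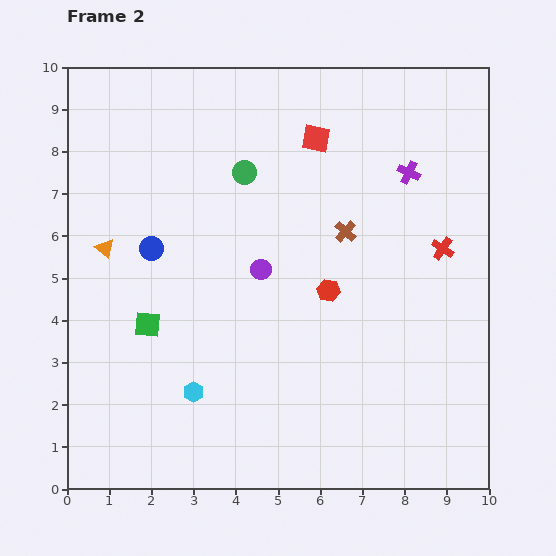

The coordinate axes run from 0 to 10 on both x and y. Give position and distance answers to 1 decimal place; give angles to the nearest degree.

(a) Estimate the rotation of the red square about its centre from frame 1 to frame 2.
20° clockwise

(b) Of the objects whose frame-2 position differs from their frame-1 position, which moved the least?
the purple cross

(moved 1.1)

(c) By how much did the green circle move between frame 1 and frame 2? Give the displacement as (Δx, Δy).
(2.1, -0.2)

The green circle was at (2.1, 7.7) in frame 1 and (4.2, 7.5) in frame 2.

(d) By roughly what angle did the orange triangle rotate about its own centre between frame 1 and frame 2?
53° counter-clockwise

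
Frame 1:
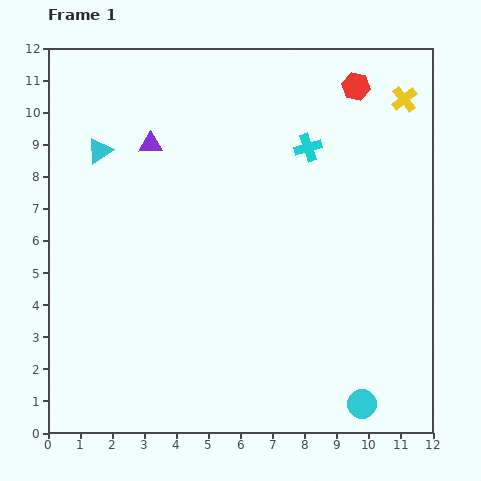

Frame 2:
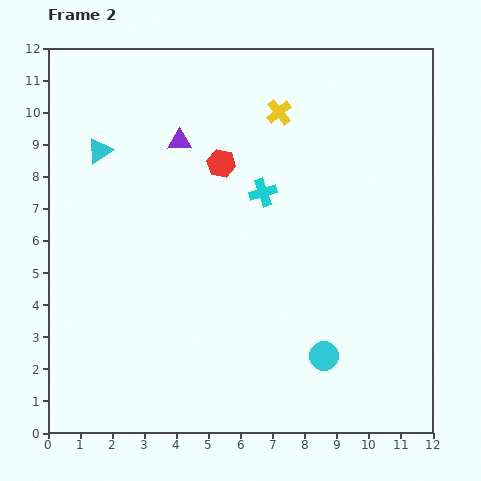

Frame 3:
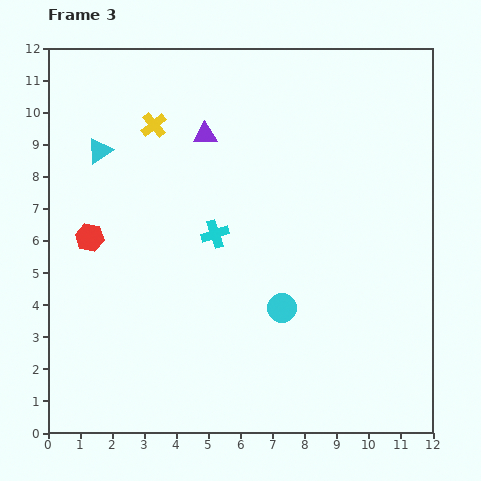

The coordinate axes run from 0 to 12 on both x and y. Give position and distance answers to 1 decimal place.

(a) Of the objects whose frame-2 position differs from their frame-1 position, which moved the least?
the purple triangle

(moved 0.9)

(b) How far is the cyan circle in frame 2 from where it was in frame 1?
1.9

The cyan circle moved from (9.8, 0.9) to (8.6, 2.4), a distance of √(1.2² + 1.5²) ≈ 1.9.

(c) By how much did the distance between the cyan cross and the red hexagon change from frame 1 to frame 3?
+1.5

Distance in frame 1: 2.4. Distance in frame 3: 3.9.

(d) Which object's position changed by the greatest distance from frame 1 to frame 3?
the red hexagon

(moved 9.5; next 7.8)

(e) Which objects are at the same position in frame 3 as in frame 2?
the cyan triangle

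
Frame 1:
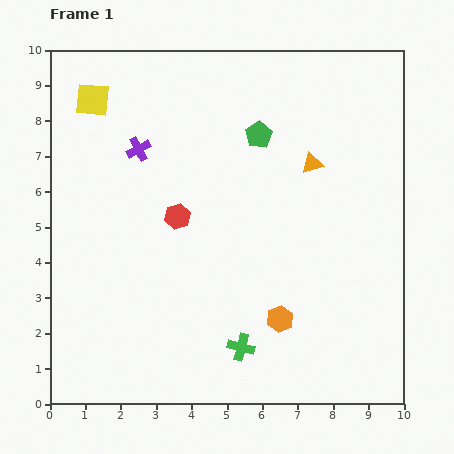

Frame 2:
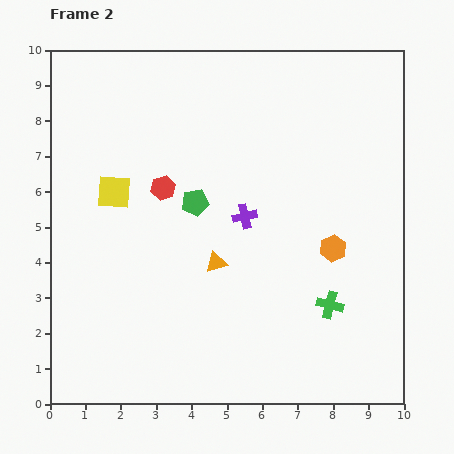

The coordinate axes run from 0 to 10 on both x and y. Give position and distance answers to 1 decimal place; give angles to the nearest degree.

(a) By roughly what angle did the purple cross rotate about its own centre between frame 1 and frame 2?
15° clockwise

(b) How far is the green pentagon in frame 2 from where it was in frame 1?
2.6

The green pentagon moved from (5.9, 7.6) to (4.1, 5.7), a distance of √(1.8² + 1.9²) ≈ 2.6.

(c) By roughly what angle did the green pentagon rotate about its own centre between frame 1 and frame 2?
21° clockwise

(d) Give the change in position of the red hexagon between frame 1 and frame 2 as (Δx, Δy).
(-0.4, 0.8)

The red hexagon was at (3.6, 5.3) in frame 1 and (3.2, 6.1) in frame 2.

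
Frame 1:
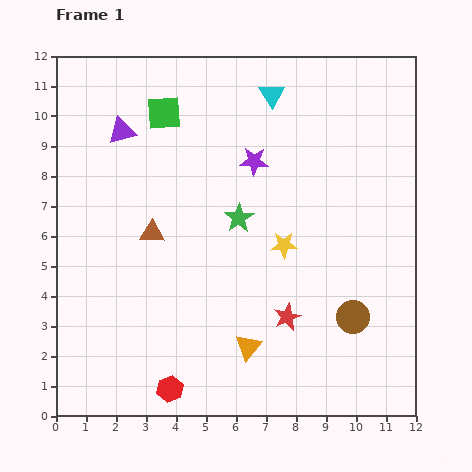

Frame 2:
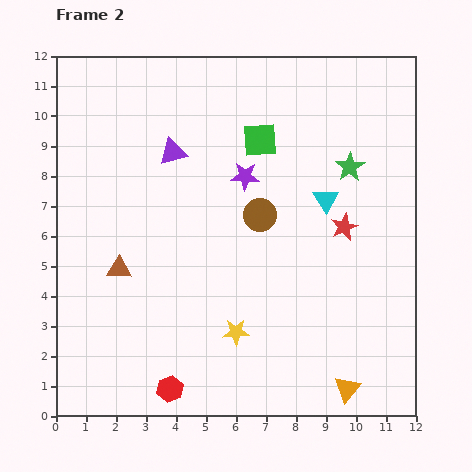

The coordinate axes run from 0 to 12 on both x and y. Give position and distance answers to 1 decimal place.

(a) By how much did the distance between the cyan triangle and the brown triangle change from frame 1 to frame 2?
+1.2

Distance in frame 1: 6.1. Distance in frame 2: 7.3.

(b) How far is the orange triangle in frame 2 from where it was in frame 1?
3.6

The orange triangle moved from (6.4, 2.3) to (9.7, 0.9), a distance of √(3.3² + 1.4²) ≈ 3.6.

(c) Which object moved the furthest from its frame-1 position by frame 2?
the brown circle

(moved 4.6; next 4.1)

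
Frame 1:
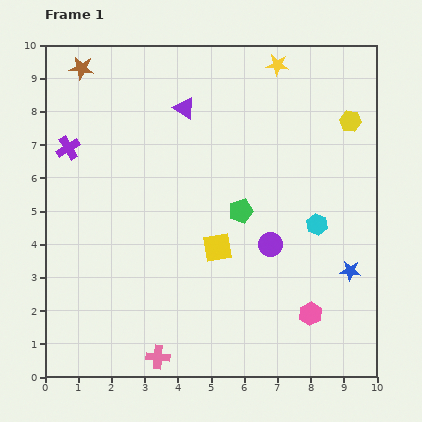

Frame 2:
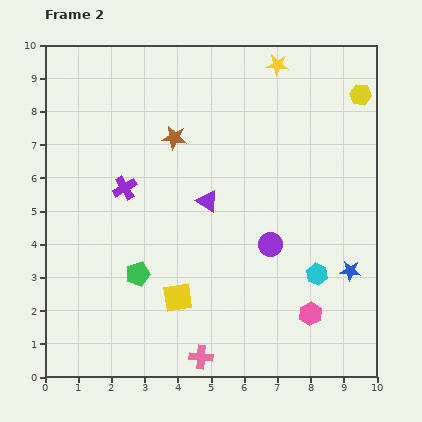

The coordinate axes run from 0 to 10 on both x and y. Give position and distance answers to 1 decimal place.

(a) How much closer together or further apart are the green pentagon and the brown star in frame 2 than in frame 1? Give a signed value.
-2.2

Distance in frame 1: 6.4. Distance in frame 2: 4.2.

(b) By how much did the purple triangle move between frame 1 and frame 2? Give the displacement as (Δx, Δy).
(0.7, -2.8)

The purple triangle was at (4.2, 8.1) in frame 1 and (4.9, 5.3) in frame 2.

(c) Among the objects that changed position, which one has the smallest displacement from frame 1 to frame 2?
the yellow hexagon

(moved 0.9)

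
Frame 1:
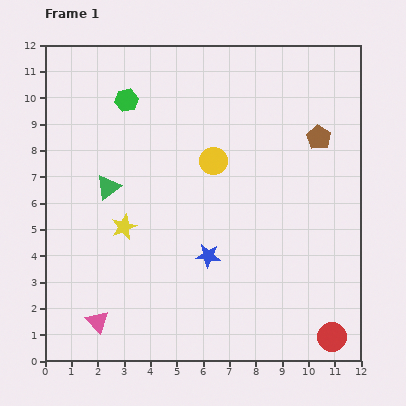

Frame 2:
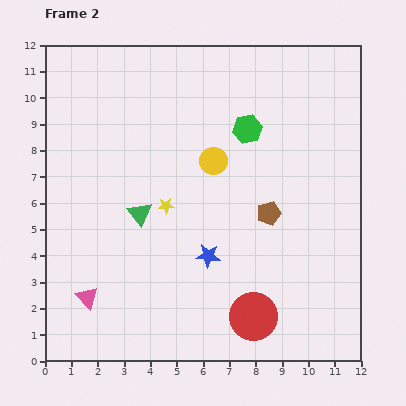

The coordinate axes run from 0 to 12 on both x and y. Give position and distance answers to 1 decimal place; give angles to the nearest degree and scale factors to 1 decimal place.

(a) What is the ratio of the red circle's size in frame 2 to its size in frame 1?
1.7×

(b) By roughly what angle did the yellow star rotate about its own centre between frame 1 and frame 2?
20° clockwise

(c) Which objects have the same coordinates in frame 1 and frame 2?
the blue star, the yellow circle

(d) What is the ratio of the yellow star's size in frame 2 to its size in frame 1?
0.6×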